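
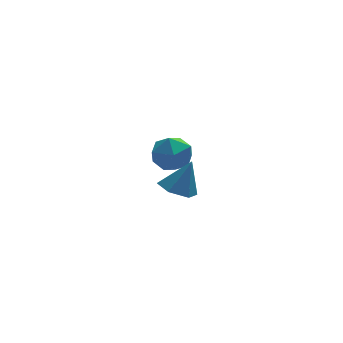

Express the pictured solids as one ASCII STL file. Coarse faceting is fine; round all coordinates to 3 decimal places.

solid 
facet normal -0.039 0.634 0.773
outer loop
vertex 2.608 4.3 0.761
vertex 3.05 3.414 1.51
vertex 3.832 4.178 0.923
endloop
endfacet
facet normal 0.077 0.984 0.162
outer loop
vertex 2.608 4.3 0.761
vertex 3.832 4.178 0.923
vertex 3.375 4.4 -0.209
endloop
endfacet
facet normal -0.465 0.840 -0.281
outer loop
vertex 2.608 4.3 0.761
vertex 3.375 4.4 -0.209
vertex 2.31 3.773 -0.322
endloop
endfacet
facet normal -0.914 0.401 0.057
outer loop
vertex 2.608 4.3 0.761
vertex 2.31 3.773 -0.322
vertex 2.109 3.164 0.74
endloop
endfacet
facet normal -0.652 0.273 0.708
outer loop
vertex 2.608 4.3 0.761
vertex 2.109 3.164 0.74
vertex 3.05 3.414 1.51
endloop
endfacet
facet normal 0.675 0.727 -0.130
outer loop
vertex 3.375 4.4 -0.209
vertex 3.832 4.178 0.923
vertex 4.291 3.576 -0.06
endloop
endfacet
facet normal 0.488 0.160 0.858
outer loop
vertex 3.832 4.178 0.923
vertex 3.05 3.414 1.51
vertex 4.09 2.967 1.002
endloop
endfacet
facet normal -0.504 -0.424 0.753
outer loop
vertex 3.05 3.414 1.51
vertex 2.109 3.164 0.74
vertex 3.025 2.34 0.889
endloop
endfacet
facet normal -0.929 -0.217 -0.300
outer loop
vertex 2.109 3.164 0.74
vertex 2.31 3.773 -0.322
vertex 2.568 2.562 -0.243
endloop
endfacet
facet normal -0.201 0.494 -0.846
outer loop
vertex 2.31 3.773 -0.322
vertex 3.375 4.4 -0.209
vertex 3.35 3.326 -0.83
endloop
endfacet
facet normal 0.914 -0.401 -0.057
outer loop
vertex 3.792 2.44 -0.081
vertex 4.291 3.576 -0.06
vertex 4.09 2.967 1.002
endloop
endfacet
facet normal 0.465 -0.840 0.281
outer loop
vertex 3.792 2.44 -0.081
vertex 4.09 2.967 1.002
vertex 3.025 2.34 0.889
endloop
endfacet
facet normal -0.077 -0.984 -0.162
outer loop
vertex 3.792 2.44 -0.081
vertex 3.025 2.34 0.889
vertex 2.568 2.562 -0.243
endloop
endfacet
facet normal 0.039 -0.634 -0.773
outer loop
vertex 3.792 2.44 -0.081
vertex 2.568 2.562 -0.243
vertex 3.35 3.326 -0.83
endloop
endfacet
facet normal 0.652 -0.273 -0.708
outer loop
vertex 3.792 2.44 -0.081
vertex 3.35 3.326 -0.83
vertex 4.291 3.576 -0.06
endloop
endfacet
facet normal 0.929 0.217 0.300
outer loop
vertex 4.09 2.967 1.002
vertex 4.291 3.576 -0.06
vertex 3.832 4.178 0.923
endloop
endfacet
facet normal 0.201 -0.494 0.846
outer loop
vertex 3.025 2.34 0.889
vertex 4.09 2.967 1.002
vertex 3.05 3.414 1.51
endloop
endfacet
facet normal -0.675 -0.727 0.130
outer loop
vertex 2.568 2.562 -0.243
vertex 3.025 2.34 0.889
vertex 2.109 3.164 0.74
endloop
endfacet
facet normal -0.488 -0.160 -0.858
outer loop
vertex 3.35 3.326 -0.83
vertex 2.568 2.562 -0.243
vertex 2.31 3.773 -0.322
endloop
endfacet
facet normal 0.504 0.424 -0.753
outer loop
vertex 4.291 3.576 -0.06
vertex 3.35 3.326 -0.83
vertex 3.375 4.4 -0.209
endloop
endfacet
facet normal -0.420 -0.103 -0.902
outer loop
vertex 2.734 -2.997 1.53
vertex 1.826 -2.754 1.925
vertex 2.435 -2.022 1.558
endloop
endfacet
facet normal 0.956 0.293 0.004
outer loop
vertex 2.734 -2.997 1.53
vertex 2.435 -2.022 1.558
vertex 2.594 -2.566 3.575
endloop
endfacet
facet normal -0.421 -0.102 -0.902
outer loop
vertex 2.435 -2.022 1.558
vertex 1.826 -2.754 1.925
vertex 1.527 -1.779 1.954
endloop
endfacet
facet normal 0.340 0.914 0.220
outer loop
vertex 2.435 -2.022 1.558
vertex 1.527 -1.779 1.954
vertex 2.594 -2.566 3.575
endloop
endfacet
facet normal -0.420 -0.102 -0.902
outer loop
vertex 1.527 -1.779 1.954
vertex 1.826 -2.754 1.925
vertex 0.918 -2.51 2.32
endloop
endfacet
facet normal -0.433 0.665 0.608
outer loop
vertex 1.527 -1.779 1.954
vertex 0.918 -2.51 2.32
vertex 2.594 -2.566 3.575
endloop
endfacet
facet normal -0.420 -0.101 -0.902
outer loop
vertex 0.918 -2.51 2.32
vertex 1.826 -2.754 1.925
vertex 1.216 -3.485 2.291
endloop
endfacet
facet normal -0.591 -0.204 0.780
outer loop
vertex 0.918 -2.51 2.32
vertex 1.216 -3.485 2.291
vertex 2.594 -2.566 3.575
endloop
endfacet
facet normal -0.419 -0.102 -0.902
outer loop
vertex 1.216 -3.485 2.291
vertex 1.826 -2.754 1.925
vertex 2.125 -3.728 1.896
endloop
endfacet
facet normal 0.025 -0.825 0.564
outer loop
vertex 1.216 -3.485 2.291
vertex 2.125 -3.728 1.896
vertex 2.594 -2.566 3.575
endloop
endfacet
facet normal -0.420 -0.102 -0.902
outer loop
vertex 2.125 -3.728 1.896
vertex 1.826 -2.754 1.925
vertex 2.734 -2.997 1.53
endloop
endfacet
facet normal 0.798 -0.577 0.176
outer loop
vertex 2.125 -3.728 1.896
vertex 2.734 -2.997 1.53
vertex 2.594 -2.566 3.575
endloop
endfacet

endsolid


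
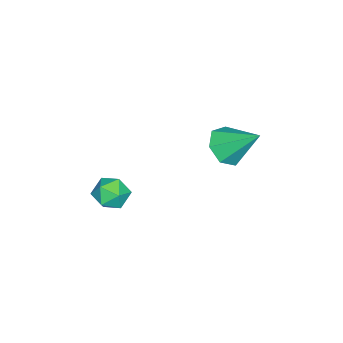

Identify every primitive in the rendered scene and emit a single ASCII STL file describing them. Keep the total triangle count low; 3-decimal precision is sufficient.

solid 
facet normal -0.074 -0.744 -0.664
outer loop
vertex 2.682 0.788 2.665
vertex 2.287 0.294 3.262
vertex 1.929 0.841 2.689
endloop
endfacet
facet normal 0.052 0.914 -0.402
outer loop
vertex 2.682 0.788 2.665
vertex 1.929 0.841 2.689
vertex 2.413 1.566 4.398
endloop
endfacet
facet normal -0.073 -0.744 -0.664
outer loop
vertex 1.929 0.841 2.689
vertex 2.287 0.294 3.262
vertex 1.446 0.482 3.144
endloop
endfacet
facet normal -0.665 0.737 -0.124
outer loop
vertex 1.929 0.841 2.689
vertex 1.446 0.482 3.144
vertex 2.413 1.566 4.398
endloop
endfacet
facet normal -0.073 -0.744 -0.664
outer loop
vertex 1.446 0.482 3.144
vertex 2.287 0.294 3.262
vertex 1.596 -0.019 3.689
endloop
endfacet
facet normal -0.858 0.238 0.455
outer loop
vertex 1.446 0.482 3.144
vertex 1.596 -0.019 3.689
vertex 2.413 1.566 4.398
endloop
endfacet
facet normal -0.073 -0.744 -0.664
outer loop
vertex 1.596 -0.019 3.689
vertex 2.287 0.294 3.262
vertex 2.267 -0.284 3.912
endloop
endfacet
facet normal -0.381 -0.207 0.901
outer loop
vertex 1.596 -0.019 3.689
vertex 2.267 -0.284 3.912
vertex 2.413 1.566 4.398
endloop
endfacet
facet normal -0.073 -0.744 -0.664
outer loop
vertex 2.267 -0.284 3.912
vertex 2.287 0.294 3.262
vertex 2.953 -0.114 3.646
endloop
endfacet
facet normal 0.405 -0.262 0.876
outer loop
vertex 2.267 -0.284 3.912
vertex 2.953 -0.114 3.646
vertex 2.413 1.566 4.398
endloop
endfacet
facet normal -0.073 -0.744 -0.664
outer loop
vertex 2.953 -0.114 3.646
vertex 2.287 0.294 3.262
vertex 3.137 0.363 3.091
endloop
endfacet
facet normal 0.910 0.114 0.399
outer loop
vertex 2.953 -0.114 3.646
vertex 3.137 0.363 3.091
vertex 2.413 1.566 4.398
endloop
endfacet
facet normal -0.073 -0.744 -0.664
outer loop
vertex 3.137 0.363 3.091
vertex 2.287 0.294 3.262
vertex 2.682 0.788 2.665
endloop
endfacet
facet normal 0.753 0.636 -0.169
outer loop
vertex 3.137 0.363 3.091
vertex 2.682 0.788 2.665
vertex 2.413 1.566 4.398
endloop
endfacet
facet normal -0.716 0.541 0.441
outer loop
vertex 3.114 -3.035 0.131
vertex 2.646 -3.669 0.148
vertex 3.13 -3.521 0.752
endloop
endfacet
facet normal -0.069 0.785 0.616
outer loop
vertex 3.114 -3.035 0.131
vertex 3.13 -3.521 0.752
vertex 3.803 -3.232 0.459
endloop
endfacet
facet normal 0.269 0.963 0.013
outer loop
vertex 3.114 -3.035 0.131
vertex 3.803 -3.232 0.459
vertex 3.734 -3.202 -0.326
endloop
endfacet
facet normal -0.170 0.829 -0.533
outer loop
vertex 3.114 -3.035 0.131
vertex 3.734 -3.202 -0.326
vertex 3.019 -3.472 -0.518
endloop
endfacet
facet normal -0.779 0.567 -0.268
outer loop
vertex 3.114 -3.035 0.131
vertex 3.019 -3.472 -0.518
vertex 2.646 -3.669 0.148
endloop
endfacet
facet normal 0.294 0.251 0.922
outer loop
vertex 3.803 -3.232 0.459
vertex 3.13 -3.521 0.752
vertex 3.761 -3.988 0.678
endloop
endfacet
facet normal -0.754 -0.145 0.640
outer loop
vertex 3.13 -3.521 0.752
vertex 2.646 -3.669 0.148
vertex 3.046 -4.258 0.486
endloop
endfacet
facet normal -0.855 -0.100 -0.509
outer loop
vertex 2.646 -3.669 0.148
vertex 3.019 -3.472 -0.518
vertex 2.977 -4.228 -0.299
endloop
endfacet
facet normal 0.130 0.324 -0.937
outer loop
vertex 3.019 -3.472 -0.518
vertex 3.734 -3.202 -0.326
vertex 3.65 -3.939 -0.592
endloop
endfacet
facet normal 0.840 0.540 -0.053
outer loop
vertex 3.734 -3.202 -0.326
vertex 3.803 -3.232 0.459
vertex 4.134 -3.791 0.012
endloop
endfacet
facet normal 0.170 -0.829 0.533
outer loop
vertex 3.666 -4.425 0.029
vertex 3.761 -3.988 0.678
vertex 3.046 -4.258 0.486
endloop
endfacet
facet normal -0.269 -0.963 -0.013
outer loop
vertex 3.666 -4.425 0.029
vertex 3.046 -4.258 0.486
vertex 2.977 -4.228 -0.299
endloop
endfacet
facet normal 0.069 -0.785 -0.616
outer loop
vertex 3.666 -4.425 0.029
vertex 2.977 -4.228 -0.299
vertex 3.65 -3.939 -0.592
endloop
endfacet
facet normal 0.716 -0.541 -0.441
outer loop
vertex 3.666 -4.425 0.029
vertex 3.65 -3.939 -0.592
vertex 4.134 -3.791 0.012
endloop
endfacet
facet normal 0.779 -0.567 0.268
outer loop
vertex 3.666 -4.425 0.029
vertex 4.134 -3.791 0.012
vertex 3.761 -3.988 0.678
endloop
endfacet
facet normal -0.130 -0.324 0.937
outer loop
vertex 3.046 -4.258 0.486
vertex 3.761 -3.988 0.678
vertex 3.13 -3.521 0.752
endloop
endfacet
facet normal -0.840 -0.540 0.053
outer loop
vertex 2.977 -4.228 -0.299
vertex 3.046 -4.258 0.486
vertex 2.646 -3.669 0.148
endloop
endfacet
facet normal -0.294 -0.251 -0.922
outer loop
vertex 3.65 -3.939 -0.592
vertex 2.977 -4.228 -0.299
vertex 3.019 -3.472 -0.518
endloop
endfacet
facet normal 0.754 0.145 -0.640
outer loop
vertex 4.134 -3.791 0.012
vertex 3.65 -3.939 -0.592
vertex 3.734 -3.202 -0.326
endloop
endfacet
facet normal 0.855 0.100 0.509
outer loop
vertex 3.761 -3.988 0.678
vertex 4.134 -3.791 0.012
vertex 3.803 -3.232 0.459
endloop
endfacet

endsolid


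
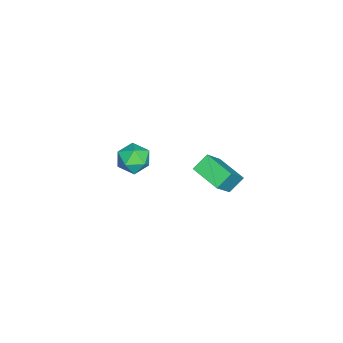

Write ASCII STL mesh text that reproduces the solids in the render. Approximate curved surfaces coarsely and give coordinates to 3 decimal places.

solid 
facet normal -0.621 0.192 -0.760
outer loop
vertex 0.933 3.722 2.278
vertex 1.8 5.091 1.916
vertex 1.559 3.153 1.623
endloop
endfacet
facet normal -0.522 -0.825 0.218
outer loop
vertex 2.8 2.769 3.144
vertex 0.933 3.722 2.278
vertex 1.559 3.153 1.623
endloop
endfacet
facet normal -0.621 0.192 -0.760
outer loop
vertex 1.559 3.153 1.623
vertex 1.8 5.091 1.916
vertex 2.426 4.522 1.261
endloop
endfacet
facet normal 0.585 -0.532 -0.612
outer loop
vertex 2.426 4.522 1.261
vertex 2.8 2.769 3.144
vertex 1.559 3.153 1.623
endloop
endfacet
facet normal -0.585 0.532 0.612
outer loop
vertex 0.933 3.722 2.278
vertex 3.041 4.707 3.437
vertex 1.8 5.091 1.916
endloop
endfacet
facet normal -0.522 -0.825 0.218
outer loop
vertex 2.174 3.338 3.799
vertex 0.933 3.722 2.278
vertex 2.8 2.769 3.144
endloop
endfacet
facet normal -0.585 0.532 0.612
outer loop
vertex 2.174 3.338 3.799
vertex 3.041 4.707 3.437
vertex 0.933 3.722 2.278
endloop
endfacet
facet normal 0.522 0.825 -0.218
outer loop
vertex 1.8 5.091 1.916
vertex 3.041 4.707 3.437
vertex 2.426 4.522 1.261
endloop
endfacet
facet normal 0.585 -0.532 -0.612
outer loop
vertex 3.667 4.138 2.782
vertex 2.8 2.769 3.144
vertex 2.426 4.522 1.261
endloop
endfacet
facet normal 0.522 0.825 -0.218
outer loop
vertex 2.426 4.522 1.261
vertex 3.041 4.707 3.437
vertex 3.667 4.138 2.782
endloop
endfacet
facet normal 0.621 -0.192 0.760
outer loop
vertex 3.667 4.138 2.782
vertex 2.174 3.338 3.799
vertex 2.8 2.769 3.144
endloop
endfacet
facet normal 0.621 -0.192 0.760
outer loop
vertex 3.041 4.707 3.437
vertex 2.174 3.338 3.799
vertex 3.667 4.138 2.782
endloop
endfacet
facet normal -0.628 0.761 -0.161
outer loop
vertex -3.925 -1.094 -4.284
vertex -4.731 -1.709 -4.046
vertex -4.257 -1.16 -3.299
endloop
endfacet
facet normal 0.005 0.998 0.069
outer loop
vertex -3.925 -1.094 -4.284
vertex -4.257 -1.16 -3.299
vertex -3.236 -1.151 -3.505
endloop
endfacet
facet normal 0.504 0.771 -0.389
outer loop
vertex -3.925 -1.094 -4.284
vertex -3.236 -1.151 -3.505
vertex -3.08 -1.694 -4.379
endloop
endfacet
facet normal 0.179 0.395 -0.901
outer loop
vertex -3.925 -1.094 -4.284
vertex -3.08 -1.694 -4.379
vertex -4.003 -2.039 -4.714
endloop
endfacet
facet normal -0.521 0.389 -0.760
outer loop
vertex -3.925 -1.094 -4.284
vertex -4.003 -2.039 -4.714
vertex -4.731 -1.709 -4.046
endloop
endfacet
facet normal 0.136 0.698 0.703
outer loop
vertex -3.236 -1.151 -3.505
vertex -4.257 -1.16 -3.299
vertex -3.617 -1.801 -2.786
endloop
endfacet
facet normal -0.889 0.315 0.332
outer loop
vertex -4.257 -1.16 -3.299
vertex -4.731 -1.709 -4.046
vertex -4.54 -2.146 -3.121
endloop
endfacet
facet normal -0.715 -0.286 -0.638
outer loop
vertex -4.731 -1.709 -4.046
vertex -4.003 -2.039 -4.714
vertex -4.384 -2.689 -3.995
endloop
endfacet
facet normal 0.417 -0.276 -0.866
outer loop
vertex -4.003 -2.039 -4.714
vertex -3.08 -1.694 -4.379
vertex -3.363 -2.68 -4.201
endloop
endfacet
facet normal 0.943 0.332 -0.038
outer loop
vertex -3.08 -1.694 -4.379
vertex -3.236 -1.151 -3.505
vertex -2.889 -2.131 -3.454
endloop
endfacet
facet normal -0.179 -0.395 0.901
outer loop
vertex -3.695 -2.746 -3.216
vertex -3.617 -1.801 -2.786
vertex -4.54 -2.146 -3.121
endloop
endfacet
facet normal -0.504 -0.771 0.389
outer loop
vertex -3.695 -2.746 -3.216
vertex -4.54 -2.146 -3.121
vertex -4.384 -2.689 -3.995
endloop
endfacet
facet normal -0.005 -0.998 -0.069
outer loop
vertex -3.695 -2.746 -3.216
vertex -4.384 -2.689 -3.995
vertex -3.363 -2.68 -4.201
endloop
endfacet
facet normal 0.628 -0.761 0.161
outer loop
vertex -3.695 -2.746 -3.216
vertex -3.363 -2.68 -4.201
vertex -2.889 -2.131 -3.454
endloop
endfacet
facet normal 0.521 -0.389 0.760
outer loop
vertex -3.695 -2.746 -3.216
vertex -2.889 -2.131 -3.454
vertex -3.617 -1.801 -2.786
endloop
endfacet
facet normal -0.417 0.276 0.866
outer loop
vertex -4.54 -2.146 -3.121
vertex -3.617 -1.801 -2.786
vertex -4.257 -1.16 -3.299
endloop
endfacet
facet normal -0.943 -0.332 0.038
outer loop
vertex -4.384 -2.689 -3.995
vertex -4.54 -2.146 -3.121
vertex -4.731 -1.709 -4.046
endloop
endfacet
facet normal -0.136 -0.698 -0.703
outer loop
vertex -3.363 -2.68 -4.201
vertex -4.384 -2.689 -3.995
vertex -4.003 -2.039 -4.714
endloop
endfacet
facet normal 0.889 -0.315 -0.332
outer loop
vertex -2.889 -2.131 -3.454
vertex -3.363 -2.68 -4.201
vertex -3.08 -1.694 -4.379
endloop
endfacet
facet normal 0.715 0.286 0.638
outer loop
vertex -3.617 -1.801 -2.786
vertex -2.889 -2.131 -3.454
vertex -3.236 -1.151 -3.505
endloop
endfacet

endsolid


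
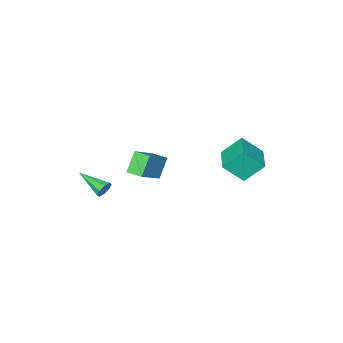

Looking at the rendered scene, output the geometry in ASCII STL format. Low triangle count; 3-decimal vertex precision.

solid 
facet normal -0.624 -0.780 -0.032
outer loop
vertex -2.56 2.521 1.064
vertex -3.427 3.259 -0.032
vertex -1.692 1.872 -0.059
endloop
endfacet
facet normal 0.548 -0.467 0.694
outer loop
vertex -0.693 3.121 -0.008
vertex -2.56 2.521 1.064
vertex -1.692 1.872 -0.059
endloop
endfacet
facet normal -0.624 -0.780 -0.032
outer loop
vertex -1.692 1.872 -0.059
vertex -3.427 3.259 -0.032
vertex -2.559 2.611 -1.155
endloop
endfacet
facet normal 0.556 -0.415 -0.720
outer loop
vertex -2.559 2.611 -1.155
vertex -0.693 3.121 -0.008
vertex -1.692 1.872 -0.059
endloop
endfacet
facet normal -0.556 0.415 0.720
outer loop
vertex -2.56 2.521 1.064
vertex -2.428 4.508 0.019
vertex -3.427 3.259 -0.032
endloop
endfacet
facet normal 0.548 -0.467 0.693
outer loop
vertex -1.561 3.769 1.115
vertex -2.56 2.521 1.064
vertex -0.693 3.121 -0.008
endloop
endfacet
facet normal -0.556 0.416 0.720
outer loop
vertex -1.561 3.769 1.115
vertex -2.428 4.508 0.019
vertex -2.56 2.521 1.064
endloop
endfacet
facet normal -0.549 0.467 -0.693
outer loop
vertex -3.427 3.259 -0.032
vertex -2.428 4.508 0.019
vertex -2.559 2.611 -1.155
endloop
endfacet
facet normal 0.556 -0.416 -0.720
outer loop
vertex -1.56 3.859 -1.104
vertex -0.693 3.121 -0.008
vertex -2.559 2.611 -1.155
endloop
endfacet
facet normal -0.548 0.467 -0.694
outer loop
vertex -2.559 2.611 -1.155
vertex -2.428 4.508 0.019
vertex -1.56 3.859 -1.104
endloop
endfacet
facet normal 0.624 0.781 0.032
outer loop
vertex -1.56 3.859 -1.104
vertex -1.561 3.769 1.115
vertex -0.693 3.121 -0.008
endloop
endfacet
facet normal 0.625 0.780 0.032
outer loop
vertex -2.428 4.508 0.019
vertex -1.561 3.769 1.115
vertex -1.56 3.859 -1.104
endloop
endfacet
facet normal -0.572 -0.208 0.793
outer loop
vertex 1.61 -1.268 -0.202
vertex 1.319 -0.375 -0.178
vertex -0.0 -1.757 -1.492
endloop
endfacet
facet normal 0.310 -0.950 -0.026
outer loop
vertex 0.801 -1.465 -2.602
vertex 1.61 -1.268 -0.202
vertex -0.0 -1.757 -1.492
endloop
endfacet
facet normal -0.572 -0.208 0.793
outer loop
vertex -0.0 -1.757 -1.492
vertex 1.319 -0.375 -0.178
vertex -0.291 -0.863 -1.467
endloop
endfacet
facet normal -0.759 -0.230 -0.609
outer loop
vertex -0.291 -0.863 -1.467
vertex 0.801 -1.465 -2.602
vertex -0.0 -1.757 -1.492
endloop
endfacet
facet normal 0.759 0.231 0.609
outer loop
vertex 1.61 -1.268 -0.202
vertex 2.12 -0.083 -1.288
vertex 1.319 -0.375 -0.178
endloop
endfacet
facet normal 0.309 -0.951 -0.026
outer loop
vertex 2.411 -0.977 -1.313
vertex 1.61 -1.268 -0.202
vertex 0.801 -1.465 -2.602
endloop
endfacet
facet normal 0.760 0.230 0.608
outer loop
vertex 2.411 -0.977 -1.313
vertex 2.12 -0.083 -1.288
vertex 1.61 -1.268 -0.202
endloop
endfacet
facet normal -0.309 0.951 0.027
outer loop
vertex 1.319 -0.375 -0.178
vertex 2.12 -0.083 -1.288
vertex -0.291 -0.863 -1.467
endloop
endfacet
facet normal -0.759 -0.231 -0.608
outer loop
vertex 0.51 -0.572 -2.578
vertex 0.801 -1.465 -2.602
vertex -0.291 -0.863 -1.467
endloop
endfacet
facet normal -0.309 0.951 0.026
outer loop
vertex -0.291 -0.863 -1.467
vertex 2.12 -0.083 -1.288
vertex 0.51 -0.572 -2.578
endloop
endfacet
facet normal 0.572 0.208 -0.793
outer loop
vertex 0.51 -0.572 -2.578
vertex 2.411 -0.977 -1.313
vertex 0.801 -1.465 -2.602
endloop
endfacet
facet normal 0.572 0.208 -0.793
outer loop
vertex 2.12 -0.083 -1.288
vertex 2.411 -0.977 -1.313
vertex 0.51 -0.572 -2.578
endloop
endfacet
facet normal -0.196 0.936 -0.291
outer loop
vertex 2.901 -2.767 -4.232
vertex 2.608 -2.679 -3.751
vertex 3.152 -2.614 -3.909
endloop
endfacet
facet normal 0.818 -0.277 -0.504
outer loop
vertex 2.901 -2.767 -4.232
vertex 3.152 -2.614 -3.909
vertex 2.972 -4.421 -3.209
endloop
endfacet
facet normal -0.196 0.937 -0.289
outer loop
vertex 3.152 -2.614 -3.909
vertex 2.608 -2.679 -3.751
vertex 3.084 -2.5 -3.493
endloop
endfacet
facet normal 0.985 -0.032 0.170
outer loop
vertex 3.152 -2.614 -3.909
vertex 3.084 -2.5 -3.493
vertex 2.972 -4.421 -3.209
endloop
endfacet
facet normal -0.194 0.937 -0.291
outer loop
vertex 3.084 -2.5 -3.493
vertex 2.608 -2.679 -3.751
vertex 2.737 -2.49 -3.229
endloop
endfacet
facet normal 0.605 0.082 0.792
outer loop
vertex 3.084 -2.5 -3.493
vertex 2.737 -2.49 -3.229
vertex 2.972 -4.421 -3.209
endloop
endfacet
facet normal -0.196 0.937 -0.291
outer loop
vertex 2.737 -2.49 -3.229
vertex 2.608 -2.679 -3.751
vertex 2.315 -2.591 -3.27
endloop
endfacet
facet normal -0.096 -0.001 0.995
outer loop
vertex 2.737 -2.49 -3.229
vertex 2.315 -2.591 -3.27
vertex 2.972 -4.421 -3.209
endloop
endfacet
facet normal -0.197 0.936 -0.291
outer loop
vertex 2.315 -2.591 -3.27
vertex 2.608 -2.679 -3.751
vertex 2.064 -2.744 -3.592
endloop
endfacet
facet normal -0.710 -0.233 0.664
outer loop
vertex 2.315 -2.591 -3.27
vertex 2.064 -2.744 -3.592
vertex 2.972 -4.421 -3.209
endloop
endfacet
facet normal -0.197 0.936 -0.291
outer loop
vertex 2.064 -2.744 -3.592
vertex 2.608 -2.679 -3.751
vertex 2.132 -2.859 -4.008
endloop
endfacet
facet normal -0.878 -0.478 -0.011
outer loop
vertex 2.064 -2.744 -3.592
vertex 2.132 -2.859 -4.008
vertex 2.972 -4.421 -3.209
endloop
endfacet
facet normal -0.198 0.936 -0.290
outer loop
vertex 2.132 -2.859 -4.008
vertex 2.608 -2.679 -3.751
vertex 2.478 -2.868 -4.273
endloop
endfacet
facet normal -0.500 -0.592 -0.632
outer loop
vertex 2.132 -2.859 -4.008
vertex 2.478 -2.868 -4.273
vertex 2.972 -4.421 -3.209
endloop
endfacet
facet normal -0.196 0.937 -0.290
outer loop
vertex 2.478 -2.868 -4.273
vertex 2.608 -2.679 -3.751
vertex 2.901 -2.767 -4.232
endloop
endfacet
facet normal 0.203 -0.509 -0.837
outer loop
vertex 2.478 -2.868 -4.273
vertex 2.901 -2.767 -4.232
vertex 2.972 -4.421 -3.209
endloop
endfacet

endsolid


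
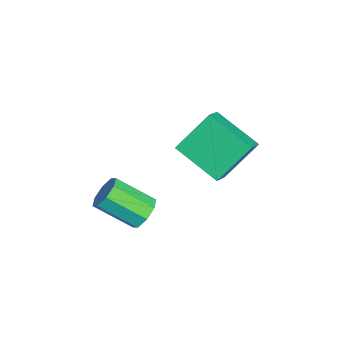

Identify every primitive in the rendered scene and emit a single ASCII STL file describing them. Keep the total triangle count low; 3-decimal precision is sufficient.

solid 
facet normal 0.194 0.805 -0.560
outer loop
vertex 1.912 -0.306 -1.45
vertex 1.622 0.097 -0.971
vertex 2.26 -0.139 -1.089
endloop
endfacet
facet normal 0.727 -0.501 -0.469
outer loop
vertex 1.912 -0.306 -1.45
vertex 2.26 -0.139 -1.089
vertex 1.588 -1.659 -0.509
endloop
endfacet
facet normal 0.728 -0.501 -0.468
outer loop
vertex 1.588 -1.659 -0.509
vertex 2.26 -0.139 -1.089
vertex 1.935 -1.492 -0.148
endloop
endfacet
facet normal -0.193 -0.807 0.559
outer loop
vertex 1.588 -1.659 -0.509
vertex 1.935 -1.492 -0.148
vertex 1.298 -1.257 -0.029
endloop
endfacet
facet normal 0.194 0.805 -0.561
outer loop
vertex 2.26 -0.139 -1.089
vertex 1.622 0.097 -0.971
vertex 2.234 0.167 -0.659
endloop
endfacet
facet normal 0.980 -0.130 0.152
outer loop
vertex 2.26 -0.139 -1.089
vertex 2.234 0.167 -0.659
vertex 1.935 -1.492 -0.148
endloop
endfacet
facet normal 0.980 -0.131 0.150
outer loop
vertex 1.935 -1.492 -0.148
vertex 2.234 0.167 -0.659
vertex 1.91 -1.187 0.282
endloop
endfacet
facet normal -0.193 -0.806 0.560
outer loop
vertex 1.935 -1.492 -0.148
vertex 1.91 -1.187 0.282
vertex 1.298 -1.257 -0.029
endloop
endfacet
facet normal 0.193 0.805 -0.560
outer loop
vertex 2.234 0.167 -0.659
vertex 1.622 0.097 -0.971
vertex 1.85 0.431 -0.412
endloop
endfacet
facet normal 0.658 0.317 0.683
outer loop
vertex 2.234 0.167 -0.659
vertex 1.85 0.431 -0.412
vertex 1.91 -1.187 0.282
endloop
endfacet
facet normal 0.658 0.317 0.683
outer loop
vertex 1.91 -1.187 0.282
vertex 1.85 0.431 -0.412
vertex 1.525 -0.922 0.53
endloop
endfacet
facet normal -0.193 -0.805 0.561
outer loop
vertex 1.91 -1.187 0.282
vertex 1.525 -0.922 0.53
vertex 1.298 -1.257 -0.029
endloop
endfacet
facet normal 0.191 0.806 -0.560
outer loop
vertex 1.85 0.431 -0.412
vertex 1.622 0.097 -0.971
vertex 1.332 0.499 -0.491
endloop
endfacet
facet normal -0.048 0.578 0.814
outer loop
vertex 1.85 0.431 -0.412
vertex 1.332 0.499 -0.491
vertex 1.525 -0.922 0.53
endloop
endfacet
facet normal -0.050 0.578 0.814
outer loop
vertex 1.525 -0.922 0.53
vertex 1.332 0.499 -0.491
vertex 1.008 -0.854 0.45
endloop
endfacet
facet normal -0.193 -0.805 0.561
outer loop
vertex 1.525 -0.922 0.53
vertex 1.008 -0.854 0.45
vertex 1.298 -1.257 -0.029
endloop
endfacet
facet normal 0.193 0.807 -0.559
outer loop
vertex 1.332 0.499 -0.491
vertex 1.622 0.097 -0.971
vertex 0.985 0.332 -0.852
endloop
endfacet
facet normal -0.728 0.500 0.469
outer loop
vertex 1.332 0.499 -0.491
vertex 0.985 0.332 -0.852
vertex 1.008 -0.854 0.45
endloop
endfacet
facet normal -0.727 0.501 0.469
outer loop
vertex 1.008 -0.854 0.45
vertex 0.985 0.332 -0.852
vertex 0.66 -1.021 0.089
endloop
endfacet
facet normal -0.194 -0.805 0.560
outer loop
vertex 1.008 -0.854 0.45
vertex 0.66 -1.021 0.089
vertex 1.298 -1.257 -0.029
endloop
endfacet
facet normal 0.193 0.806 -0.560
outer loop
vertex 0.985 0.332 -0.852
vertex 1.622 0.097 -0.971
vertex 1.01 0.027 -1.282
endloop
endfacet
facet normal -0.980 0.131 -0.150
outer loop
vertex 0.985 0.332 -0.852
vertex 1.01 0.027 -1.282
vertex 0.66 -1.021 0.089
endloop
endfacet
facet normal -0.980 0.129 -0.151
outer loop
vertex 0.66 -1.021 0.089
vertex 1.01 0.027 -1.282
vertex 0.686 -1.327 -0.341
endloop
endfacet
facet normal -0.194 -0.805 0.561
outer loop
vertex 0.66 -1.021 0.089
vertex 0.686 -1.327 -0.341
vertex 1.298 -1.257 -0.029
endloop
endfacet
facet normal 0.193 0.805 -0.561
outer loop
vertex 1.01 0.027 -1.282
vertex 1.622 0.097 -0.971
vertex 1.395 -0.238 -1.53
endloop
endfacet
facet normal -0.658 -0.317 -0.683
outer loop
vertex 1.01 0.027 -1.282
vertex 1.395 -0.238 -1.53
vertex 0.686 -1.327 -0.341
endloop
endfacet
facet normal -0.658 -0.318 -0.683
outer loop
vertex 0.686 -1.327 -0.341
vertex 1.395 -0.238 -1.53
vertex 1.07 -1.591 -0.588
endloop
endfacet
facet normal -0.193 -0.805 0.560
outer loop
vertex 0.686 -1.327 -0.341
vertex 1.07 -1.591 -0.588
vertex 1.298 -1.257 -0.029
endloop
endfacet
facet normal 0.193 0.805 -0.561
outer loop
vertex 1.395 -0.238 -1.53
vertex 1.622 0.097 -0.971
vertex 1.912 -0.306 -1.45
endloop
endfacet
facet normal 0.050 -0.579 -0.814
outer loop
vertex 1.395 -0.238 -1.53
vertex 1.912 -0.306 -1.45
vertex 1.07 -1.591 -0.588
endloop
endfacet
facet normal 0.048 -0.578 -0.815
outer loop
vertex 1.07 -1.591 -0.588
vertex 1.912 -0.306 -1.45
vertex 1.588 -1.659 -0.509
endloop
endfacet
facet normal -0.191 -0.806 0.560
outer loop
vertex 1.07 -1.591 -0.588
vertex 1.588 -1.659 -0.509
vertex 1.298 -1.257 -0.029
endloop
endfacet
facet normal -0.757 0.276 -0.593
outer loop
vertex -1.24 2.697 1.886
vertex -0.115 4.077 1.091
vertex -0.675 1.5 0.608
endloop
endfacet
facet normal -0.577 -0.708 0.408
outer loop
vertex 0.195 1.183 1.289
vertex -1.24 2.697 1.886
vertex -0.675 1.5 0.608
endloop
endfacet
facet normal -0.757 0.276 -0.592
outer loop
vertex -0.675 1.5 0.608
vertex -0.115 4.077 1.091
vertex 0.449 2.88 -0.188
endloop
endfacet
facet normal 0.307 -0.651 -0.695
outer loop
vertex 0.449 2.88 -0.188
vertex 0.195 1.183 1.289
vertex -0.675 1.5 0.608
endloop
endfacet
facet normal -0.307 0.650 0.695
outer loop
vertex -1.24 2.697 1.886
vertex 0.755 3.76 1.772
vertex -0.115 4.077 1.091
endloop
endfacet
facet normal -0.577 -0.708 0.408
outer loop
vertex -0.369 2.38 2.568
vertex -1.24 2.697 1.886
vertex 0.195 1.183 1.289
endloop
endfacet
facet normal -0.307 0.651 0.695
outer loop
vertex -0.369 2.38 2.568
vertex 0.755 3.76 1.772
vertex -1.24 2.697 1.886
endloop
endfacet
facet normal 0.577 0.708 -0.408
outer loop
vertex -0.115 4.077 1.091
vertex 0.755 3.76 1.772
vertex 0.449 2.88 -0.188
endloop
endfacet
facet normal 0.307 -0.651 -0.695
outer loop
vertex 1.32 2.563 0.494
vertex 0.195 1.183 1.289
vertex 0.449 2.88 -0.188
endloop
endfacet
facet normal 0.577 0.708 -0.408
outer loop
vertex 0.449 2.88 -0.188
vertex 0.755 3.76 1.772
vertex 1.32 2.563 0.494
endloop
endfacet
facet normal 0.757 -0.276 0.592
outer loop
vertex 1.32 2.563 0.494
vertex -0.369 2.38 2.568
vertex 0.195 1.183 1.289
endloop
endfacet
facet normal 0.757 -0.275 0.592
outer loop
vertex 0.755 3.76 1.772
vertex -0.369 2.38 2.568
vertex 1.32 2.563 0.494
endloop
endfacet

endsolid


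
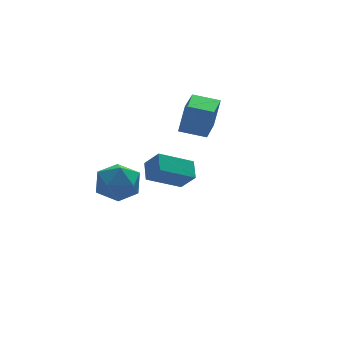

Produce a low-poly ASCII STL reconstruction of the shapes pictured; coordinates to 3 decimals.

solid 
facet normal -0.400 0.539 -0.741
outer loop
vertex -2.81 -1.043 1.853
vertex -1.179 -0.967 1.029
vertex -3.029 -1.909 1.341
endloop
endfacet
facet normal -0.891 -0.041 0.451
outer loop
vertex -2.581 -2.513 2.171
vertex -2.81 -1.043 1.853
vertex -3.029 -1.909 1.341
endloop
endfacet
facet normal -0.400 0.540 -0.741
outer loop
vertex -3.029 -1.909 1.341
vertex -1.179 -0.967 1.029
vertex -1.397 -1.833 0.516
endloop
endfacet
facet normal -0.212 -0.841 -0.497
outer loop
vertex -1.397 -1.833 0.516
vertex -2.581 -2.513 2.171
vertex -3.029 -1.909 1.341
endloop
endfacet
facet normal 0.212 0.841 0.498
outer loop
vertex -2.81 -1.043 1.853
vertex -0.731 -1.571 1.859
vertex -1.179 -0.967 1.029
endloop
endfacet
facet normal -0.892 -0.042 0.450
outer loop
vertex -2.363 -1.647 2.684
vertex -2.81 -1.043 1.853
vertex -2.581 -2.513 2.171
endloop
endfacet
facet normal 0.212 0.841 0.497
outer loop
vertex -2.363 -1.647 2.684
vertex -0.731 -1.571 1.859
vertex -2.81 -1.043 1.853
endloop
endfacet
facet normal 0.892 0.042 -0.451
outer loop
vertex -1.179 -0.967 1.029
vertex -0.731 -1.571 1.859
vertex -1.397 -1.833 0.516
endloop
endfacet
facet normal -0.212 -0.841 -0.497
outer loop
vertex -0.95 -2.437 1.347
vertex -2.581 -2.513 2.171
vertex -1.397 -1.833 0.516
endloop
endfacet
facet normal 0.892 0.041 -0.450
outer loop
vertex -1.397 -1.833 0.516
vertex -0.731 -1.571 1.859
vertex -0.95 -2.437 1.347
endloop
endfacet
facet normal 0.400 -0.540 0.741
outer loop
vertex -0.95 -2.437 1.347
vertex -2.363 -1.647 2.684
vertex -2.581 -2.513 2.171
endloop
endfacet
facet normal 0.400 -0.539 0.741
outer loop
vertex -0.731 -1.571 1.859
vertex -2.363 -1.647 2.684
vertex -0.95 -2.437 1.347
endloop
endfacet
facet normal -0.842 0.508 0.180
outer loop
vertex 0.64 3.493 2.606
vertex 1.526 4.999 2.502
vertex 0.331 3.563 0.966
endloop
endfacet
facet normal -0.507 -0.860 0.059
outer loop
vertex 1.494 2.861 0.718
vertex 0.64 3.493 2.606
vertex 0.331 3.563 0.966
endloop
endfacet
facet normal -0.842 0.509 0.180
outer loop
vertex 0.331 3.563 0.966
vertex 1.526 4.999 2.502
vertex 1.218 5.068 0.863
endloop
endfacet
facet normal -0.184 0.041 -0.982
outer loop
vertex 1.218 5.068 0.863
vertex 1.494 2.861 0.718
vertex 0.331 3.563 0.966
endloop
endfacet
facet normal 0.185 -0.041 0.982
outer loop
vertex 0.64 3.493 2.606
vertex 2.689 4.297 2.254
vertex 1.526 4.999 2.502
endloop
endfacet
facet normal -0.506 -0.860 0.059
outer loop
vertex 1.802 2.792 2.357
vertex 0.64 3.493 2.606
vertex 1.494 2.861 0.718
endloop
endfacet
facet normal 0.185 -0.042 0.982
outer loop
vertex 1.802 2.792 2.357
vertex 2.689 4.297 2.254
vertex 0.64 3.493 2.606
endloop
endfacet
facet normal 0.507 0.860 -0.059
outer loop
vertex 1.526 4.999 2.502
vertex 2.689 4.297 2.254
vertex 1.218 5.068 0.863
endloop
endfacet
facet normal -0.185 0.041 -0.982
outer loop
vertex 2.38 4.367 0.614
vertex 1.494 2.861 0.718
vertex 1.218 5.068 0.863
endloop
endfacet
facet normal 0.506 0.860 -0.059
outer loop
vertex 1.218 5.068 0.863
vertex 2.689 4.297 2.254
vertex 2.38 4.367 0.614
endloop
endfacet
facet normal 0.842 -0.508 -0.180
outer loop
vertex 2.38 4.367 0.614
vertex 1.802 2.792 2.357
vertex 1.494 2.861 0.718
endloop
endfacet
facet normal 0.842 -0.509 -0.180
outer loop
vertex 2.689 4.297 2.254
vertex 1.802 2.792 2.357
vertex 2.38 4.367 0.614
endloop
endfacet
facet normal -0.851 0.524 -0.023
outer loop
vertex -3.189 4.135 -1.91
vertex -3.81 3.118 -2.12
vertex -3.615 3.484 -0.984
endloop
endfacet
facet normal -0.375 0.831 0.411
outer loop
vertex -3.189 4.135 -1.91
vertex -3.615 3.484 -0.984
vertex -2.504 3.959 -0.929
endloop
endfacet
facet normal 0.210 0.977 0.029
outer loop
vertex -3.189 4.135 -1.91
vertex -2.504 3.959 -0.929
vertex -2.012 3.886 -2.032
endloop
endfacet
facet normal 0.094 0.761 -0.642
outer loop
vertex -3.189 4.135 -1.91
vertex -2.012 3.886 -2.032
vertex -2.819 3.366 -2.767
endloop
endfacet
facet normal -0.560 0.481 -0.674
outer loop
vertex -3.189 4.135 -1.91
vertex -2.819 3.366 -2.767
vertex -3.81 3.118 -2.12
endloop
endfacet
facet normal -0.197 0.356 0.913
outer loop
vertex -2.504 3.959 -0.929
vertex -3.615 3.484 -0.984
vertex -2.701 2.834 -0.533
endloop
endfacet
facet normal -0.967 -0.140 0.211
outer loop
vertex -3.615 3.484 -0.984
vertex -3.81 3.118 -2.12
vertex -3.508 2.314 -1.268
endloop
endfacet
facet normal -0.497 -0.209 -0.842
outer loop
vertex -3.81 3.118 -2.12
vertex -2.819 3.366 -2.767
vertex -3.016 2.241 -2.371
endloop
endfacet
facet normal 0.563 0.243 -0.790
outer loop
vertex -2.819 3.366 -2.767
vertex -2.012 3.886 -2.032
vertex -1.905 2.716 -2.316
endloop
endfacet
facet normal 0.749 0.594 0.295
outer loop
vertex -2.012 3.886 -2.032
vertex -2.504 3.959 -0.929
vertex -1.71 3.082 -1.18
endloop
endfacet
facet normal -0.094 -0.761 0.642
outer loop
vertex -2.331 2.065 -1.39
vertex -2.701 2.834 -0.533
vertex -3.508 2.314 -1.268
endloop
endfacet
facet normal -0.210 -0.977 -0.029
outer loop
vertex -2.331 2.065 -1.39
vertex -3.508 2.314 -1.268
vertex -3.016 2.241 -2.371
endloop
endfacet
facet normal 0.375 -0.831 -0.411
outer loop
vertex -2.331 2.065 -1.39
vertex -3.016 2.241 -2.371
vertex -1.905 2.716 -2.316
endloop
endfacet
facet normal 0.851 -0.524 0.023
outer loop
vertex -2.331 2.065 -1.39
vertex -1.905 2.716 -2.316
vertex -1.71 3.082 -1.18
endloop
endfacet
facet normal 0.560 -0.481 0.674
outer loop
vertex -2.331 2.065 -1.39
vertex -1.71 3.082 -1.18
vertex -2.701 2.834 -0.533
endloop
endfacet
facet normal -0.563 -0.243 0.790
outer loop
vertex -3.508 2.314 -1.268
vertex -2.701 2.834 -0.533
vertex -3.615 3.484 -0.984
endloop
endfacet
facet normal -0.749 -0.594 -0.295
outer loop
vertex -3.016 2.241 -2.371
vertex -3.508 2.314 -1.268
vertex -3.81 3.118 -2.12
endloop
endfacet
facet normal 0.197 -0.356 -0.913
outer loop
vertex -1.905 2.716 -2.316
vertex -3.016 2.241 -2.371
vertex -2.819 3.366 -2.767
endloop
endfacet
facet normal 0.967 0.140 -0.211
outer loop
vertex -1.71 3.082 -1.18
vertex -1.905 2.716 -2.316
vertex -2.012 3.886 -2.032
endloop
endfacet
facet normal 0.497 0.209 0.842
outer loop
vertex -2.701 2.834 -0.533
vertex -1.71 3.082 -1.18
vertex -2.504 3.959 -0.929
endloop
endfacet

endsolid


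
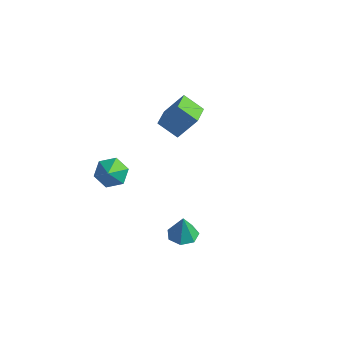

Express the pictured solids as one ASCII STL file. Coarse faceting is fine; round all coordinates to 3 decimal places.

solid 
facet normal -0.358 0.633 -0.686
outer loop
vertex -2.995 -1.641 -0.322
vertex -3.785 -1.621 0.108
vertex -3.142 -1.028 0.32
endloop
endfacet
facet normal 0.970 -0.021 0.242
outer loop
vertex -2.995 -1.641 -0.322
vertex -3.142 -1.028 0.32
vertex -3.335 -2.419 0.972
endloop
endfacet
facet normal -0.357 0.633 -0.687
outer loop
vertex -3.142 -1.028 0.32
vertex -3.785 -1.621 0.108
vertex -3.933 -1.008 0.75
endloop
endfacet
facet normal 0.458 0.324 0.828
outer loop
vertex -3.142 -1.028 0.32
vertex -3.933 -1.008 0.75
vertex -3.335 -2.419 0.972
endloop
endfacet
facet normal -0.357 0.633 -0.687
outer loop
vertex -3.933 -1.008 0.75
vertex -3.785 -1.621 0.108
vertex -4.576 -1.601 0.537
endloop
endfacet
facet normal -0.324 0.012 0.946
outer loop
vertex -3.933 -1.008 0.75
vertex -4.576 -1.601 0.537
vertex -3.335 -2.419 0.972
endloop
endfacet
facet normal -0.357 0.633 -0.687
outer loop
vertex -4.576 -1.601 0.537
vertex -3.785 -1.621 0.108
vertex -4.428 -2.214 -0.105
endloop
endfacet
facet normal -0.594 -0.646 0.480
outer loop
vertex -4.576 -1.601 0.537
vertex -4.428 -2.214 -0.105
vertex -3.335 -2.419 0.972
endloop
endfacet
facet normal -0.357 0.634 -0.686
outer loop
vertex -4.428 -2.214 -0.105
vertex -3.785 -1.621 0.108
vertex -3.638 -2.234 -0.535
endloop
endfacet
facet normal -0.082 -0.991 -0.105
outer loop
vertex -4.428 -2.214 -0.105
vertex -3.638 -2.234 -0.535
vertex -3.335 -2.419 0.972
endloop
endfacet
facet normal -0.357 0.634 -0.686
outer loop
vertex -3.638 -2.234 -0.535
vertex -3.785 -1.621 0.108
vertex -2.995 -1.641 -0.322
endloop
endfacet
facet normal 0.700 -0.678 -0.224
outer loop
vertex -3.638 -2.234 -0.535
vertex -2.995 -1.641 -0.322
vertex -3.335 -2.419 0.972
endloop
endfacet
facet normal -0.025 0.021 -0.999
outer loop
vertex 2.752 -3.085 0.561
vertex 2.164 -3.597 0.565
vertex 2.131 -2.818 0.582
endloop
endfacet
facet normal 0.361 0.803 0.474
outer loop
vertex 2.752 -3.085 0.561
vertex 2.131 -2.818 0.582
vertex 2.196 -3.623 1.895
endloop
endfacet
facet normal -0.024 0.021 -0.999
outer loop
vertex 2.131 -2.818 0.582
vertex 2.164 -3.597 0.565
vertex 1.534 -3.137 0.59
endloop
endfacet
facet normal -0.405 0.770 0.492
outer loop
vertex 2.131 -2.818 0.582
vertex 1.534 -3.137 0.59
vertex 2.196 -3.623 1.895
endloop
endfacet
facet normal -0.024 0.021 -0.999
outer loop
vertex 1.534 -3.137 0.59
vertex 2.164 -3.597 0.565
vertex 1.412 -3.803 0.579
endloop
endfacet
facet normal -0.858 0.149 0.491
outer loop
vertex 1.534 -3.137 0.59
vertex 1.412 -3.803 0.579
vertex 2.196 -3.623 1.895
endloop
endfacet
facet normal -0.024 0.020 -1.000
outer loop
vertex 1.412 -3.803 0.579
vertex 2.164 -3.597 0.565
vertex 1.856 -4.313 0.558
endloop
endfacet
facet normal -0.656 -0.590 0.471
outer loop
vertex 1.412 -3.803 0.579
vertex 1.856 -4.313 0.558
vertex 2.196 -3.623 1.895
endloop
endfacet
facet normal -0.023 0.020 -1.000
outer loop
vertex 1.856 -4.313 0.558
vertex 2.164 -3.597 0.565
vertex 2.532 -4.284 0.543
endloop
endfacet
facet normal 0.048 -0.893 0.448
outer loop
vertex 1.856 -4.313 0.558
vertex 2.532 -4.284 0.543
vertex 2.196 -3.623 1.895
endloop
endfacet
facet normal -0.024 0.019 -1.000
outer loop
vertex 2.532 -4.284 0.543
vertex 2.164 -3.597 0.565
vertex 2.931 -3.737 0.544
endloop
endfacet
facet normal 0.725 -0.530 0.439
outer loop
vertex 2.532 -4.284 0.543
vertex 2.931 -3.737 0.544
vertex 2.196 -3.623 1.895
endloop
endfacet
facet normal -0.024 0.020 -1.000
outer loop
vertex 2.931 -3.737 0.544
vertex 2.164 -3.597 0.565
vertex 2.752 -3.085 0.561
endloop
endfacet
facet normal 0.864 0.225 0.451
outer loop
vertex 2.931 -3.737 0.544
vertex 2.752 -3.085 0.561
vertex 2.196 -3.623 1.895
endloop
endfacet
facet normal -0.461 -0.396 -0.794
outer loop
vertex -3.473 1.778 1.682
vertex -4.009 3.032 1.367
vertex -2.4 2.046 0.926
endloop
endfacet
facet normal 0.383 -0.896 0.225
outer loop
vertex -1.631 2.708 2.253
vertex -3.473 1.778 1.682
vertex -2.4 2.046 0.926
endloop
endfacet
facet normal -0.461 -0.396 -0.794
outer loop
vertex -2.4 2.046 0.926
vertex -4.009 3.032 1.367
vertex -2.936 3.3 0.611
endloop
endfacet
facet normal 0.801 0.201 -0.564
outer loop
vertex -2.936 3.3 0.611
vertex -1.631 2.708 2.253
vertex -2.4 2.046 0.926
endloop
endfacet
facet normal -0.801 -0.201 0.564
outer loop
vertex -3.473 1.778 1.682
vertex -3.24 3.694 2.694
vertex -4.009 3.032 1.367
endloop
endfacet
facet normal 0.383 -0.896 0.225
outer loop
vertex -2.704 2.44 3.009
vertex -3.473 1.778 1.682
vertex -1.631 2.708 2.253
endloop
endfacet
facet normal -0.801 -0.201 0.564
outer loop
vertex -2.704 2.44 3.009
vertex -3.24 3.694 2.694
vertex -3.473 1.778 1.682
endloop
endfacet
facet normal -0.383 0.896 -0.225
outer loop
vertex -4.009 3.032 1.367
vertex -3.24 3.694 2.694
vertex -2.936 3.3 0.611
endloop
endfacet
facet normal 0.801 0.201 -0.564
outer loop
vertex -2.167 3.962 1.938
vertex -1.631 2.708 2.253
vertex -2.936 3.3 0.611
endloop
endfacet
facet normal -0.383 0.896 -0.225
outer loop
vertex -2.936 3.3 0.611
vertex -3.24 3.694 2.694
vertex -2.167 3.962 1.938
endloop
endfacet
facet normal 0.461 0.396 0.794
outer loop
vertex -2.167 3.962 1.938
vertex -2.704 2.44 3.009
vertex -1.631 2.708 2.253
endloop
endfacet
facet normal 0.461 0.396 0.794
outer loop
vertex -3.24 3.694 2.694
vertex -2.704 2.44 3.009
vertex -2.167 3.962 1.938
endloop
endfacet

endsolid


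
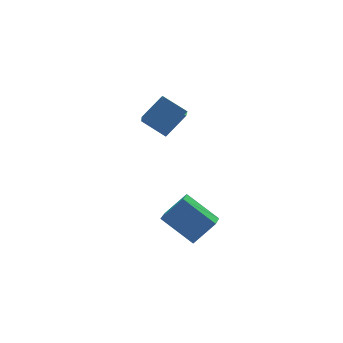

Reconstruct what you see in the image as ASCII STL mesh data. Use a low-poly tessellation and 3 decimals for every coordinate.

solid 
facet normal -0.462 0.681 0.568
outer loop
vertex -3.576 -2.062 -0.071
vertex -2.959 -1.237 -0.558
vertex -4.392 -1.935 -0.886
endloop
endfacet
facet normal -0.540 -0.724 0.428
outer loop
vertex -3.681 -2.983 -1.762
vertex -3.576 -2.062 -0.071
vertex -4.392 -1.935 -0.886
endloop
endfacet
facet normal -0.462 0.680 0.569
outer loop
vertex -4.392 -1.935 -0.886
vertex -2.959 -1.237 -0.558
vertex -3.775 -1.109 -1.373
endloop
endfacet
facet normal -0.703 0.111 -0.703
outer loop
vertex -3.775 -1.109 -1.373
vertex -3.681 -2.983 -1.762
vertex -4.392 -1.935 -0.886
endloop
endfacet
facet normal 0.703 -0.111 0.703
outer loop
vertex -3.576 -2.062 -0.071
vertex -2.248 -2.285 -1.434
vertex -2.959 -1.237 -0.558
endloop
endfacet
facet normal -0.541 -0.724 0.428
outer loop
vertex -2.865 -3.111 -0.947
vertex -3.576 -2.062 -0.071
vertex -3.681 -2.983 -1.762
endloop
endfacet
facet normal 0.703 -0.111 0.703
outer loop
vertex -2.865 -3.111 -0.947
vertex -2.248 -2.285 -1.434
vertex -3.576 -2.062 -0.071
endloop
endfacet
facet normal 0.541 0.724 -0.428
outer loop
vertex -2.959 -1.237 -0.558
vertex -2.248 -2.285 -1.434
vertex -3.775 -1.109 -1.373
endloop
endfacet
facet normal -0.703 0.111 -0.703
outer loop
vertex -3.064 -2.158 -2.249
vertex -3.681 -2.983 -1.762
vertex -3.775 -1.109 -1.373
endloop
endfacet
facet normal 0.541 0.724 -0.428
outer loop
vertex -3.775 -1.109 -1.373
vertex -2.248 -2.285 -1.434
vertex -3.064 -2.158 -2.249
endloop
endfacet
facet normal 0.461 -0.681 -0.569
outer loop
vertex -3.064 -2.158 -2.249
vertex -2.865 -3.111 -0.947
vertex -3.681 -2.983 -1.762
endloop
endfacet
facet normal 0.462 -0.680 -0.569
outer loop
vertex -2.248 -2.285 -1.434
vertex -2.865 -3.111 -0.947
vertex -3.064 -2.158 -2.249
endloop
endfacet
facet normal -0.502 0.723 0.474
outer loop
vertex -2.185 1.951 2.522
vertex -1.725 2.861 1.622
vertex -3.148 1.743 1.819
endloop
endfacet
facet normal -0.338 -0.669 0.661
outer loop
vertex -2.575 0.919 1.278
vertex -2.185 1.951 2.522
vertex -3.148 1.743 1.819
endloop
endfacet
facet normal -0.502 0.723 0.474
outer loop
vertex -3.148 1.743 1.819
vertex -1.725 2.861 1.622
vertex -2.688 2.653 0.919
endloop
endfacet
facet normal -0.796 -0.172 -0.581
outer loop
vertex -2.688 2.653 0.919
vertex -2.575 0.919 1.278
vertex -3.148 1.743 1.819
endloop
endfacet
facet normal 0.796 0.172 0.581
outer loop
vertex -2.185 1.951 2.522
vertex -1.152 2.037 1.081
vertex -1.725 2.861 1.622
endloop
endfacet
facet normal -0.338 -0.669 0.661
outer loop
vertex -1.612 1.127 1.981
vertex -2.185 1.951 2.522
vertex -2.575 0.919 1.278
endloop
endfacet
facet normal 0.796 0.172 0.581
outer loop
vertex -1.612 1.127 1.981
vertex -1.152 2.037 1.081
vertex -2.185 1.951 2.522
endloop
endfacet
facet normal 0.338 0.669 -0.661
outer loop
vertex -1.725 2.861 1.622
vertex -1.152 2.037 1.081
vertex -2.688 2.653 0.919
endloop
endfacet
facet normal -0.796 -0.172 -0.581
outer loop
vertex -2.115 1.829 0.378
vertex -2.575 0.919 1.278
vertex -2.688 2.653 0.919
endloop
endfacet
facet normal 0.338 0.669 -0.661
outer loop
vertex -2.688 2.653 0.919
vertex -1.152 2.037 1.081
vertex -2.115 1.829 0.378
endloop
endfacet
facet normal 0.502 -0.723 -0.474
outer loop
vertex -2.115 1.829 0.378
vertex -1.612 1.127 1.981
vertex -2.575 0.919 1.278
endloop
endfacet
facet normal 0.502 -0.723 -0.474
outer loop
vertex -1.152 2.037 1.081
vertex -1.612 1.127 1.981
vertex -2.115 1.829 0.378
endloop
endfacet

endsolid


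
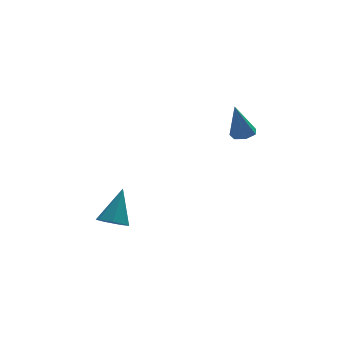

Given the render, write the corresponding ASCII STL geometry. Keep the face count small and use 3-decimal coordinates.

solid 
facet normal -0.382 -0.470 -0.796
outer loop
vertex -2.443 2.415 -4.117
vertex -3.118 2.552 -3.874
vertex -2.701 2.958 -4.314
endloop
endfacet
facet normal 0.910 0.353 -0.219
outer loop
vertex -2.443 2.415 -4.117
vertex -2.701 2.958 -4.314
vertex -2.422 3.408 -2.426
endloop
endfacet
facet normal -0.382 -0.470 -0.796
outer loop
vertex -2.701 2.958 -4.314
vertex -3.118 2.552 -3.874
vertex -3.273 3.196 -4.18
endloop
endfacet
facet normal 0.317 0.911 -0.264
outer loop
vertex -2.701 2.958 -4.314
vertex -3.273 3.196 -4.18
vertex -2.422 3.408 -2.426
endloop
endfacet
facet normal -0.382 -0.470 -0.796
outer loop
vertex -3.273 3.196 -4.18
vertex -3.118 2.552 -3.874
vertex -3.728 2.949 -3.816
endloop
endfacet
facet normal -0.417 0.904 0.093
outer loop
vertex -3.273 3.196 -4.18
vertex -3.728 2.949 -3.816
vertex -2.422 3.408 -2.426
endloop
endfacet
facet normal -0.382 -0.471 -0.795
outer loop
vertex -3.728 2.949 -3.816
vertex -3.118 2.552 -3.874
vertex -3.723 2.403 -3.495
endloop
endfacet
facet normal -0.739 0.336 0.584
outer loop
vertex -3.728 2.949 -3.816
vertex -3.723 2.403 -3.495
vertex -2.422 3.408 -2.426
endloop
endfacet
facet normal -0.382 -0.471 -0.795
outer loop
vertex -3.723 2.403 -3.495
vertex -3.118 2.552 -3.874
vertex -3.263 1.969 -3.459
endloop
endfacet
facet normal -0.408 -0.363 0.838
outer loop
vertex -3.723 2.403 -3.495
vertex -3.263 1.969 -3.459
vertex -2.422 3.408 -2.426
endloop
endfacet
facet normal -0.382 -0.471 -0.795
outer loop
vertex -3.263 1.969 -3.459
vertex -3.118 2.552 -3.874
vertex -2.693 1.974 -3.736
endloop
endfacet
facet normal 0.329 -0.670 0.665
outer loop
vertex -3.263 1.969 -3.459
vertex -2.693 1.974 -3.736
vertex -2.422 3.408 -2.426
endloop
endfacet
facet normal -0.382 -0.471 -0.795
outer loop
vertex -2.693 1.974 -3.736
vertex -3.118 2.552 -3.874
vertex -2.443 2.415 -4.117
endloop
endfacet
facet normal 0.916 -0.351 0.195
outer loop
vertex -2.693 1.974 -3.736
vertex -2.443 2.415 -4.117
vertex -2.422 3.408 -2.426
endloop
endfacet
facet normal 0.240 0.014 -0.971
outer loop
vertex 2.631 2.288 1.07
vertex 2.311 1.811 0.984
vertex 2.148 2.367 0.952
endloop
endfacet
facet normal 0.071 0.939 0.336
outer loop
vertex 2.631 2.288 1.07
vertex 2.148 2.367 0.952
vertex 1.909 1.789 2.616
endloop
endfacet
facet normal 0.238 0.014 -0.971
outer loop
vertex 2.148 2.367 0.952
vertex 2.311 1.811 0.984
vertex 1.788 2.028 0.859
endloop
endfacet
facet normal -0.698 0.702 0.144
outer loop
vertex 2.148 2.367 0.952
vertex 1.788 2.028 0.859
vertex 1.909 1.789 2.616
endloop
endfacet
facet normal 0.238 0.014 -0.971
outer loop
vertex 1.788 2.028 0.859
vertex 2.311 1.811 0.984
vertex 1.821 1.526 0.86
endloop
endfacet
facet normal -0.996 -0.065 0.060
outer loop
vertex 1.788 2.028 0.859
vertex 1.821 1.526 0.86
vertex 1.909 1.789 2.616
endloop
endfacet
facet normal 0.238 0.013 -0.971
outer loop
vertex 1.821 1.526 0.86
vertex 2.311 1.811 0.984
vertex 2.224 1.239 0.955
endloop
endfacet
facet normal -0.597 -0.789 0.148
outer loop
vertex 1.821 1.526 0.86
vertex 2.224 1.239 0.955
vertex 1.909 1.789 2.616
endloop
endfacet
facet normal 0.239 0.013 -0.971
outer loop
vertex 2.224 1.239 0.955
vertex 2.311 1.811 0.984
vertex 2.691 1.383 1.072
endloop
endfacet
facet normal 0.198 -0.919 0.342
outer loop
vertex 2.224 1.239 0.955
vertex 2.691 1.383 1.072
vertex 1.909 1.789 2.616
endloop
endfacet
facet normal 0.239 0.013 -0.971
outer loop
vertex 2.691 1.383 1.072
vertex 2.311 1.811 0.984
vertex 2.873 1.849 1.123
endloop
endfacet
facet normal 0.790 -0.363 0.495
outer loop
vertex 2.691 1.383 1.072
vertex 2.873 1.849 1.123
vertex 1.909 1.789 2.616
endloop
endfacet
facet normal 0.239 0.015 -0.971
outer loop
vertex 2.873 1.849 1.123
vertex 2.311 1.811 0.984
vertex 2.631 2.288 1.07
endloop
endfacet
facet normal 0.735 0.465 0.493
outer loop
vertex 2.873 1.849 1.123
vertex 2.631 2.288 1.07
vertex 1.909 1.789 2.616
endloop
endfacet

endsolid


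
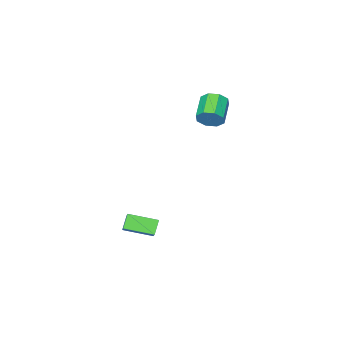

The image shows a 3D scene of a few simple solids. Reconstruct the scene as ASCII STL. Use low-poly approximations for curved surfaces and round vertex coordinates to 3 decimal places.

solid 
facet normal -0.599 -0.336 0.727
outer loop
vertex 1.358 -2.855 -3.023
vertex 0.415 -1.84 -3.331
vertex 0.88 -3.512 -3.72
endloop
endfacet
facet normal 0.665 -0.715 0.218
outer loop
vertex 1.365 -3.24 -4.309
vertex 1.358 -2.855 -3.023
vertex 0.88 -3.512 -3.72
endloop
endfacet
facet normal -0.599 -0.336 0.727
outer loop
vertex 0.88 -3.512 -3.72
vertex 0.415 -1.84 -3.331
vertex -0.063 -2.497 -4.028
endloop
endfacet
facet normal -0.447 -0.613 -0.651
outer loop
vertex -0.063 -2.497 -4.028
vertex 1.365 -3.24 -4.309
vertex 0.88 -3.512 -3.72
endloop
endfacet
facet normal 0.447 0.613 0.651
outer loop
vertex 1.358 -2.855 -3.023
vertex 0.9 -1.568 -3.92
vertex 0.415 -1.84 -3.331
endloop
endfacet
facet normal 0.665 -0.715 0.218
outer loop
vertex 1.843 -2.583 -3.612
vertex 1.358 -2.855 -3.023
vertex 1.365 -3.24 -4.309
endloop
endfacet
facet normal 0.447 0.613 0.651
outer loop
vertex 1.843 -2.583 -3.612
vertex 0.9 -1.568 -3.92
vertex 1.358 -2.855 -3.023
endloop
endfacet
facet normal -0.665 0.715 -0.218
outer loop
vertex 0.415 -1.84 -3.331
vertex 0.9 -1.568 -3.92
vertex -0.063 -2.497 -4.028
endloop
endfacet
facet normal -0.447 -0.613 -0.651
outer loop
vertex 0.422 -2.225 -4.617
vertex 1.365 -3.24 -4.309
vertex -0.063 -2.497 -4.028
endloop
endfacet
facet normal -0.665 0.715 -0.218
outer loop
vertex -0.063 -2.497 -4.028
vertex 0.9 -1.568 -3.92
vertex 0.422 -2.225 -4.617
endloop
endfacet
facet normal 0.599 0.336 -0.727
outer loop
vertex 0.422 -2.225 -4.617
vertex 1.843 -2.583 -3.612
vertex 1.365 -3.24 -4.309
endloop
endfacet
facet normal 0.599 0.336 -0.727
outer loop
vertex 0.9 -1.568 -3.92
vertex 1.843 -2.583 -3.612
vertex 0.422 -2.225 -4.617
endloop
endfacet
facet normal 0.723 0.570 -0.390
outer loop
vertex -2.453 -2.157 2.31
vertex -2.806 -2.097 1.744
vertex -2.768 -1.753 2.317
endloop
endfacet
facet normal 0.316 0.230 0.920
outer loop
vertex -2.453 -2.157 2.31
vertex -2.768 -1.753 2.317
vertex -3.4 -2.903 2.822
endloop
endfacet
facet normal 0.316 0.230 0.920
outer loop
vertex -3.4 -2.903 2.822
vertex -2.768 -1.753 2.317
vertex -3.715 -2.499 2.829
endloop
endfacet
facet normal -0.722 -0.570 0.391
outer loop
vertex -3.4 -2.903 2.822
vertex -3.715 -2.499 2.829
vertex -3.754 -2.843 2.256
endloop
endfacet
facet normal 0.723 0.570 -0.390
outer loop
vertex -2.768 -1.753 2.317
vertex -2.806 -2.097 1.744
vertex -3.105 -1.55 1.989
endloop
endfacet
facet normal -0.210 0.720 0.661
outer loop
vertex -2.768 -1.753 2.317
vertex -3.105 -1.55 1.989
vertex -3.715 -2.499 2.829
endloop
endfacet
facet normal -0.210 0.720 0.661
outer loop
vertex -3.715 -2.499 2.829
vertex -3.105 -1.55 1.989
vertex -4.052 -2.296 2.501
endloop
endfacet
facet normal -0.723 -0.569 0.391
outer loop
vertex -3.715 -2.499 2.829
vertex -4.052 -2.296 2.501
vertex -3.754 -2.843 2.256
endloop
endfacet
facet normal 0.723 0.570 -0.391
outer loop
vertex -3.105 -1.55 1.989
vertex -2.806 -2.097 1.744
vertex -3.268 -1.667 1.517
endloop
endfacet
facet normal -0.613 0.790 0.016
outer loop
vertex -3.105 -1.55 1.989
vertex -3.268 -1.667 1.517
vertex -4.052 -2.296 2.501
endloop
endfacet
facet normal -0.613 0.790 0.016
outer loop
vertex -4.052 -2.296 2.501
vertex -3.268 -1.667 1.517
vertex -4.215 -2.413 2.029
endloop
endfacet
facet normal -0.723 -0.569 0.391
outer loop
vertex -4.052 -2.296 2.501
vertex -4.215 -2.413 2.029
vertex -3.754 -2.843 2.256
endloop
endfacet
facet normal 0.723 0.570 -0.392
outer loop
vertex -3.268 -1.667 1.517
vertex -2.806 -2.097 1.744
vertex -3.16 -2.037 1.178
endloop
endfacet
facet normal -0.658 0.395 -0.641
outer loop
vertex -3.268 -1.667 1.517
vertex -3.16 -2.037 1.178
vertex -4.215 -2.413 2.029
endloop
endfacet
facet normal -0.658 0.395 -0.641
outer loop
vertex -4.215 -2.413 2.029
vertex -3.16 -2.037 1.178
vertex -4.107 -2.783 1.69
endloop
endfacet
facet normal -0.723 -0.569 0.391
outer loop
vertex -4.215 -2.413 2.029
vertex -4.107 -2.783 1.69
vertex -3.754 -2.843 2.256
endloop
endfacet
facet normal 0.722 0.570 -0.391
outer loop
vertex -3.16 -2.037 1.178
vertex -2.806 -2.097 1.744
vertex -2.845 -2.441 1.171
endloop
endfacet
facet normal -0.316 -0.230 -0.920
outer loop
vertex -3.16 -2.037 1.178
vertex -2.845 -2.441 1.171
vertex -4.107 -2.783 1.69
endloop
endfacet
facet normal -0.316 -0.230 -0.920
outer loop
vertex -4.107 -2.783 1.69
vertex -2.845 -2.441 1.171
vertex -3.792 -3.187 1.683
endloop
endfacet
facet normal -0.723 -0.570 0.390
outer loop
vertex -4.107 -2.783 1.69
vertex -3.792 -3.187 1.683
vertex -3.754 -2.843 2.256
endloop
endfacet
facet normal 0.723 0.569 -0.391
outer loop
vertex -2.845 -2.441 1.171
vertex -2.806 -2.097 1.744
vertex -2.508 -2.644 1.499
endloop
endfacet
facet normal 0.210 -0.720 -0.661
outer loop
vertex -2.845 -2.441 1.171
vertex -2.508 -2.644 1.499
vertex -3.792 -3.187 1.683
endloop
endfacet
facet normal 0.210 -0.720 -0.661
outer loop
vertex -3.792 -3.187 1.683
vertex -2.508 -2.644 1.499
vertex -3.455 -3.39 2.011
endloop
endfacet
facet normal -0.723 -0.570 0.390
outer loop
vertex -3.792 -3.187 1.683
vertex -3.455 -3.39 2.011
vertex -3.754 -2.843 2.256
endloop
endfacet
facet normal 0.723 0.569 -0.391
outer loop
vertex -2.508 -2.644 1.499
vertex -2.806 -2.097 1.744
vertex -2.345 -2.527 1.971
endloop
endfacet
facet normal 0.613 -0.790 -0.016
outer loop
vertex -2.508 -2.644 1.499
vertex -2.345 -2.527 1.971
vertex -3.455 -3.39 2.011
endloop
endfacet
facet normal 0.613 -0.790 -0.016
outer loop
vertex -3.455 -3.39 2.011
vertex -2.345 -2.527 1.971
vertex -3.292 -3.273 2.483
endloop
endfacet
facet normal -0.723 -0.570 0.391
outer loop
vertex -3.455 -3.39 2.011
vertex -3.292 -3.273 2.483
vertex -3.754 -2.843 2.256
endloop
endfacet
facet normal 0.723 0.569 -0.391
outer loop
vertex -2.345 -2.527 1.971
vertex -2.806 -2.097 1.744
vertex -2.453 -2.157 2.31
endloop
endfacet
facet normal 0.658 -0.395 0.641
outer loop
vertex -2.345 -2.527 1.971
vertex -2.453 -2.157 2.31
vertex -3.292 -3.273 2.483
endloop
endfacet
facet normal 0.658 -0.395 0.641
outer loop
vertex -3.292 -3.273 2.483
vertex -2.453 -2.157 2.31
vertex -3.4 -2.903 2.822
endloop
endfacet
facet normal -0.723 -0.570 0.392
outer loop
vertex -3.292 -3.273 2.483
vertex -3.4 -2.903 2.822
vertex -3.754 -2.843 2.256
endloop
endfacet

endsolid


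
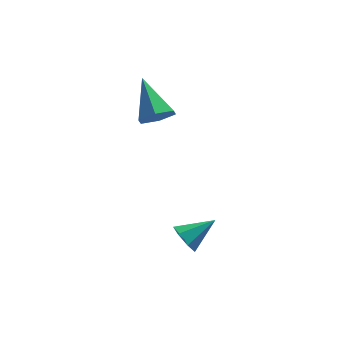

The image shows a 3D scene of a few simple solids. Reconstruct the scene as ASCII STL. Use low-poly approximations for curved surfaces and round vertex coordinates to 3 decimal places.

solid 
facet normal -0.822 -0.269 -0.502
outer loop
vertex -0.507 -2.326 -2.441
vertex -0.806 -1.866 -2.198
vertex -0.49 -1.88 -2.708
endloop
endfacet
facet normal 0.851 -0.293 -0.436
outer loop
vertex -0.507 -2.326 -2.441
vertex -0.49 -1.88 -2.708
vertex 0.206 -1.534 -1.582
endloop
endfacet
facet normal -0.822 -0.270 -0.502
outer loop
vertex -0.49 -1.88 -2.708
vertex -0.806 -1.866 -2.198
vertex -0.711 -1.423 -2.592
endloop
endfacet
facet normal 0.678 0.471 -0.564
outer loop
vertex -0.49 -1.88 -2.708
vertex -0.711 -1.423 -2.592
vertex 0.206 -1.534 -1.582
endloop
endfacet
facet normal -0.822 -0.269 -0.501
outer loop
vertex -0.711 -1.423 -2.592
vertex -0.806 -1.866 -2.198
vertex -1.003 -1.3 -2.179
endloop
endfacet
facet normal 0.243 0.963 -0.115
outer loop
vertex -0.711 -1.423 -2.592
vertex -1.003 -1.3 -2.179
vertex 0.206 -1.534 -1.582
endloop
endfacet
facet normal -0.822 -0.269 -0.502
outer loop
vertex -1.003 -1.3 -2.179
vertex -0.806 -1.866 -2.198
vertex -1.147 -1.603 -1.781
endloop
endfacet
facet normal -0.125 0.811 0.572
outer loop
vertex -1.003 -1.3 -2.179
vertex -1.147 -1.603 -1.781
vertex 0.206 -1.534 -1.582
endloop
endfacet
facet normal -0.822 -0.271 -0.501
outer loop
vertex -1.147 -1.603 -1.781
vertex -0.806 -1.866 -2.198
vertex -1.033 -2.104 -1.697
endloop
endfacet
facet normal -0.151 0.130 0.980
outer loop
vertex -1.147 -1.603 -1.781
vertex -1.033 -2.104 -1.697
vertex 0.206 -1.534 -1.582
endloop
endfacet
facet normal -0.822 -0.270 -0.501
outer loop
vertex -1.033 -2.104 -1.697
vertex -0.806 -1.866 -2.198
vertex -0.749 -2.426 -1.99
endloop
endfacet
facet normal 0.186 -0.566 0.803
outer loop
vertex -1.033 -2.104 -1.697
vertex -0.749 -2.426 -1.99
vertex 0.206 -1.534 -1.582
endloop
endfacet
facet normal -0.822 -0.270 -0.501
outer loop
vertex -0.749 -2.426 -1.99
vertex -0.806 -1.866 -2.198
vertex -0.507 -2.326 -2.441
endloop
endfacet
facet normal 0.632 -0.755 0.172
outer loop
vertex -0.749 -2.426 -1.99
vertex -0.507 -2.326 -2.441
vertex 0.206 -1.534 -1.582
endloop
endfacet
facet normal 0.247 -0.769 -0.589
outer loop
vertex -0.873 1.129 1.621
vertex -1.493 0.848 1.728
vertex -1.398 1.282 1.201
endloop
endfacet
facet normal 0.481 0.823 -0.301
outer loop
vertex -0.873 1.129 1.621
vertex -1.398 1.282 1.201
vertex -1.907 2.132 2.712
endloop
endfacet
facet normal 0.248 -0.769 -0.589
outer loop
vertex -1.398 1.282 1.201
vertex -1.493 0.848 1.728
vertex -2.019 1.0 1.308
endloop
endfacet
facet normal -0.422 0.722 -0.548
outer loop
vertex -1.398 1.282 1.201
vertex -2.019 1.0 1.308
vertex -1.907 2.132 2.712
endloop
endfacet
facet normal 0.248 -0.769 -0.589
outer loop
vertex -2.019 1.0 1.308
vertex -1.493 0.848 1.728
vertex -2.114 0.566 1.835
endloop
endfacet
facet normal -0.986 0.157 -0.048
outer loop
vertex -2.019 1.0 1.308
vertex -2.114 0.566 1.835
vertex -1.907 2.132 2.712
endloop
endfacet
facet normal 0.248 -0.769 -0.589
outer loop
vertex -2.114 0.566 1.835
vertex -1.493 0.848 1.728
vertex -1.589 0.413 2.256
endloop
endfacet
facet normal -0.648 -0.305 0.698
outer loop
vertex -2.114 0.566 1.835
vertex -1.589 0.413 2.256
vertex -1.907 2.132 2.712
endloop
endfacet
facet normal 0.247 -0.769 -0.589
outer loop
vertex -1.589 0.413 2.256
vertex -1.493 0.848 1.728
vertex -0.968 0.695 2.148
endloop
endfacet
facet normal 0.257 -0.203 0.945
outer loop
vertex -1.589 0.413 2.256
vertex -0.968 0.695 2.148
vertex -1.907 2.132 2.712
endloop
endfacet
facet normal 0.247 -0.769 -0.589
outer loop
vertex -0.968 0.695 2.148
vertex -1.493 0.848 1.728
vertex -0.873 1.129 1.621
endloop
endfacet
facet normal 0.820 0.361 0.445
outer loop
vertex -0.968 0.695 2.148
vertex -0.873 1.129 1.621
vertex -1.907 2.132 2.712
endloop
endfacet

endsolid


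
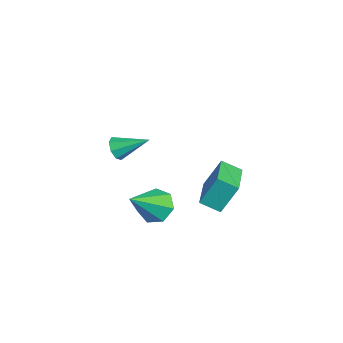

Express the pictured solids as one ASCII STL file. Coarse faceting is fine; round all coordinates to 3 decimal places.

solid 
facet normal -0.937 0.286 -0.199
outer loop
vertex 0.089 0.614 -2.4
vertex 0.411 1.379 -2.819
vertex 0.139 -0.089 -3.644
endloop
endfacet
facet normal -0.346 -0.823 0.451
outer loop
vertex 1.949 -0.639 -3.261
vertex 0.089 0.614 -2.4
vertex 0.139 -0.089 -3.644
endloop
endfacet
facet normal -0.938 0.285 -0.199
outer loop
vertex 0.139 -0.089 -3.644
vertex 0.411 1.379 -2.819
vertex 0.461 0.676 -4.064
endloop
endfacet
facet normal 0.035 -0.492 -0.870
outer loop
vertex 0.461 0.676 -4.064
vertex 1.949 -0.639 -3.261
vertex 0.139 -0.089 -3.644
endloop
endfacet
facet normal -0.035 0.491 0.870
outer loop
vertex 0.089 0.614 -2.4
vertex 2.221 0.829 -2.436
vertex 0.411 1.379 -2.819
endloop
endfacet
facet normal -0.346 -0.823 0.451
outer loop
vertex 1.899 0.064 -2.016
vertex 0.089 0.614 -2.4
vertex 1.949 -0.639 -3.261
endloop
endfacet
facet normal -0.035 0.492 0.870
outer loop
vertex 1.899 0.064 -2.016
vertex 2.221 0.829 -2.436
vertex 0.089 0.614 -2.4
endloop
endfacet
facet normal 0.345 0.823 -0.451
outer loop
vertex 0.411 1.379 -2.819
vertex 2.221 0.829 -2.436
vertex 0.461 0.676 -4.064
endloop
endfacet
facet normal 0.035 -0.491 -0.870
outer loop
vertex 2.271 0.126 -3.68
vertex 1.949 -0.639 -3.261
vertex 0.461 0.676 -4.064
endloop
endfacet
facet normal 0.346 0.823 -0.451
outer loop
vertex 0.461 0.676 -4.064
vertex 2.221 0.829 -2.436
vertex 2.271 0.126 -3.68
endloop
endfacet
facet normal 0.937 -0.286 0.199
outer loop
vertex 2.271 0.126 -3.68
vertex 1.899 0.064 -2.016
vertex 1.949 -0.639 -3.261
endloop
endfacet
facet normal 0.938 -0.285 0.199
outer loop
vertex 2.221 0.829 -2.436
vertex 1.899 0.064 -2.016
vertex 2.271 0.126 -3.68
endloop
endfacet
facet normal -0.315 -0.830 -0.460
outer loop
vertex -3.434 -2.746 -4.497
vertex -3.762 -2.889 -4.015
vertex -3.86 -2.574 -4.516
endloop
endfacet
facet normal 0.301 0.671 -0.678
outer loop
vertex -3.434 -2.746 -4.497
vertex -3.86 -2.574 -4.516
vertex -3.278 -1.611 -3.305
endloop
endfacet
facet normal -0.314 -0.830 -0.461
outer loop
vertex -3.86 -2.574 -4.516
vertex -3.762 -2.889 -4.015
vertex -4.228 -2.587 -4.242
endloop
endfacet
facet normal -0.372 0.805 -0.462
outer loop
vertex -3.86 -2.574 -4.516
vertex -4.228 -2.587 -4.242
vertex -3.278 -1.611 -3.305
endloop
endfacet
facet normal -0.314 -0.830 -0.461
outer loop
vertex -4.228 -2.587 -4.242
vertex -3.762 -2.889 -4.015
vertex -4.323 -2.777 -3.835
endloop
endfacet
facet normal -0.765 0.633 0.117
outer loop
vertex -4.228 -2.587 -4.242
vertex -4.323 -2.777 -3.835
vertex -3.278 -1.611 -3.305
endloop
endfacet
facet normal -0.314 -0.830 -0.461
outer loop
vertex -4.323 -2.777 -3.835
vertex -3.762 -2.889 -4.015
vertex -4.089 -3.033 -3.533
endloop
endfacet
facet normal -0.648 0.254 0.718
outer loop
vertex -4.323 -2.777 -3.835
vertex -4.089 -3.033 -3.533
vertex -3.278 -1.611 -3.305
endloop
endfacet
facet normal -0.313 -0.830 -0.461
outer loop
vertex -4.089 -3.033 -3.533
vertex -3.762 -2.889 -4.015
vertex -3.664 -3.204 -3.514
endloop
endfacet
facet normal -0.088 -0.109 0.990
outer loop
vertex -4.089 -3.033 -3.533
vertex -3.664 -3.204 -3.514
vertex -3.278 -1.611 -3.305
endloop
endfacet
facet normal -0.314 -0.830 -0.461
outer loop
vertex -3.664 -3.204 -3.514
vertex -3.762 -2.889 -4.015
vertex -3.296 -3.191 -3.788
endloop
endfacet
facet normal 0.585 -0.243 0.774
outer loop
vertex -3.664 -3.204 -3.514
vertex -3.296 -3.191 -3.788
vertex -3.278 -1.611 -3.305
endloop
endfacet
facet normal -0.314 -0.830 -0.461
outer loop
vertex -3.296 -3.191 -3.788
vertex -3.762 -2.889 -4.015
vertex -3.201 -3.001 -4.195
endloop
endfacet
facet normal 0.978 -0.071 0.195
outer loop
vertex -3.296 -3.191 -3.788
vertex -3.201 -3.001 -4.195
vertex -3.278 -1.611 -3.305
endloop
endfacet
facet normal -0.313 -0.831 -0.460
outer loop
vertex -3.201 -3.001 -4.195
vertex -3.762 -2.889 -4.015
vertex -3.434 -2.746 -4.497
endloop
endfacet
facet normal 0.861 0.307 -0.405
outer loop
vertex -3.201 -3.001 -4.195
vertex -3.434 -2.746 -4.497
vertex -3.278 -1.611 -3.305
endloop
endfacet
facet normal -0.464 0.588 -0.663
outer loop
vertex 1.199 -2.519 -4.744
vertex 0.826 -2.113 -4.123
vertex 1.554 -1.948 -4.486
endloop
endfacet
facet normal 0.852 -0.356 -0.383
outer loop
vertex 1.199 -2.519 -4.744
vertex 1.554 -1.948 -4.486
vertex 1.754 -3.287 -2.797
endloop
endfacet
facet normal -0.464 0.586 -0.664
outer loop
vertex 1.554 -1.948 -4.486
vertex 0.826 -2.113 -4.123
vertex 1.36 -1.501 -3.956
endloop
endfacet
facet normal 0.953 0.282 0.111
outer loop
vertex 1.554 -1.948 -4.486
vertex 1.36 -1.501 -3.956
vertex 1.754 -3.287 -2.797
endloop
endfacet
facet normal -0.465 0.587 -0.663
outer loop
vertex 1.36 -1.501 -3.956
vertex 0.826 -2.113 -4.123
vertex 0.765 -1.515 -3.551
endloop
endfacet
facet normal 0.460 0.553 0.695
outer loop
vertex 1.36 -1.501 -3.956
vertex 0.765 -1.515 -3.551
vertex 1.754 -3.287 -2.797
endloop
endfacet
facet normal -0.463 0.588 -0.664
outer loop
vertex 0.765 -1.515 -3.551
vertex 0.826 -2.113 -4.123
vertex 0.215 -1.979 -3.578
endloop
endfacet
facet normal -0.259 0.252 0.932
outer loop
vertex 0.765 -1.515 -3.551
vertex 0.215 -1.979 -3.578
vertex 1.754 -3.287 -2.797
endloop
endfacet
facet normal -0.464 0.586 -0.664
outer loop
vertex 0.215 -1.979 -3.578
vertex 0.826 -2.113 -4.123
vertex 0.125 -2.545 -4.015
endloop
endfacet
facet normal -0.659 -0.391 0.643
outer loop
vertex 0.215 -1.979 -3.578
vertex 0.125 -2.545 -4.015
vertex 1.754 -3.287 -2.797
endloop
endfacet
facet normal -0.464 0.587 -0.663
outer loop
vertex 0.125 -2.545 -4.015
vertex 0.826 -2.113 -4.123
vertex 0.563 -2.785 -4.534
endloop
endfacet
facet normal -0.441 -0.897 0.043
outer loop
vertex 0.125 -2.545 -4.015
vertex 0.563 -2.785 -4.534
vertex 1.754 -3.287 -2.797
endloop
endfacet
facet normal -0.464 0.587 -0.663
outer loop
vertex 0.563 -2.785 -4.534
vertex 0.826 -2.113 -4.123
vertex 1.199 -2.519 -4.744
endloop
endfacet
facet normal 0.232 -0.881 -0.413
outer loop
vertex 0.563 -2.785 -4.534
vertex 1.199 -2.519 -4.744
vertex 1.754 -3.287 -2.797
endloop
endfacet

endsolid


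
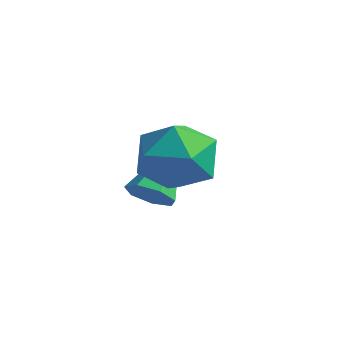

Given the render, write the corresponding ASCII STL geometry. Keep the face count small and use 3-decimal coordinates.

solid 
facet normal 0.230 -0.760 -0.608
outer loop
vertex -0.804 1.931 -3.023
vertex -1.097 1.51 -2.608
vertex -1.361 1.837 -3.116
endloop
endfacet
facet normal -0.042 0.818 -0.574
outer loop
vertex -0.804 1.931 -3.023
vertex -1.361 1.837 -3.116
vertex -1.563 3.05 -1.372
endloop
endfacet
facet normal 0.231 -0.759 -0.609
outer loop
vertex -1.361 1.837 -3.116
vertex -1.097 1.51 -2.608
vertex -1.719 1.496 -2.827
endloop
endfacet
facet normal -0.780 0.467 -0.415
outer loop
vertex -1.361 1.837 -3.116
vertex -1.719 1.496 -2.827
vertex -1.563 3.05 -1.372
endloop
endfacet
facet normal 0.231 -0.759 -0.608
outer loop
vertex -1.719 1.496 -2.827
vertex -1.097 1.51 -2.608
vertex -1.608 1.166 -2.373
endloop
endfacet
facet normal -0.980 -0.075 0.185
outer loop
vertex -1.719 1.496 -2.827
vertex -1.608 1.166 -2.373
vertex -1.563 3.05 -1.372
endloop
endfacet
facet normal 0.230 -0.759 -0.610
outer loop
vertex -1.608 1.166 -2.373
vertex -1.097 1.51 -2.608
vertex -1.112 1.094 -2.096
endloop
endfacet
facet normal -0.490 -0.400 0.774
outer loop
vertex -1.608 1.166 -2.373
vertex -1.112 1.094 -2.096
vertex -1.563 3.05 -1.372
endloop
endfacet
facet normal 0.229 -0.759 -0.610
outer loop
vertex -1.112 1.094 -2.096
vertex -1.097 1.51 -2.608
vertex -0.604 1.335 -2.205
endloop
endfacet
facet normal 0.320 -0.263 0.910
outer loop
vertex -1.112 1.094 -2.096
vertex -0.604 1.335 -2.205
vertex -1.563 3.05 -1.372
endloop
endfacet
facet normal 0.230 -0.758 -0.610
outer loop
vertex -0.604 1.335 -2.205
vertex -1.097 1.51 -2.608
vertex -0.467 1.708 -2.617
endloop
endfacet
facet normal 0.840 0.232 0.490
outer loop
vertex -0.604 1.335 -2.205
vertex -0.467 1.708 -2.617
vertex -1.563 3.05 -1.372
endloop
endfacet
facet normal 0.230 -0.760 -0.608
outer loop
vertex -0.467 1.708 -2.617
vertex -1.097 1.51 -2.608
vertex -0.804 1.931 -3.023
endloop
endfacet
facet normal 0.679 0.714 -0.172
outer loop
vertex -0.467 1.708 -2.617
vertex -0.804 1.931 -3.023
vertex -1.563 3.05 -1.372
endloop
endfacet
facet normal 0.076 0.517 0.853
outer loop
vertex 0.211 1.327 0.244
vertex 0.676 0.483 0.714
vertex 1.278 1.217 0.215
endloop
endfacet
facet normal 0.106 0.952 0.287
outer loop
vertex 0.211 1.327 0.244
vertex 1.278 1.217 0.215
vertex 0.748 1.54 -0.66
endloop
endfacet
facet normal -0.493 0.865 -0.089
outer loop
vertex 0.211 1.327 0.244
vertex 0.748 1.54 -0.66
vertex -0.181 1.006 -0.701
endloop
endfacet
facet normal -0.894 0.376 0.243
outer loop
vertex 0.211 1.327 0.244
vertex -0.181 1.006 -0.701
vertex -0.225 0.352 0.148
endloop
endfacet
facet normal -0.542 0.161 0.825
outer loop
vertex 0.211 1.327 0.244
vertex -0.225 0.352 0.148
vertex 0.676 0.483 0.714
endloop
endfacet
facet normal 0.654 0.747 -0.120
outer loop
vertex 0.748 1.54 -0.66
vertex 1.278 1.217 0.215
vertex 1.545 0.828 -0.748
endloop
endfacet
facet normal 0.606 0.043 0.794
outer loop
vertex 1.278 1.217 0.215
vertex 0.676 0.483 0.714
vertex 1.501 0.174 0.101
endloop
endfacet
facet normal -0.393 -0.533 0.749
outer loop
vertex 0.676 0.483 0.714
vertex -0.225 0.352 0.148
vertex 0.572 -0.36 0.06
endloop
endfacet
facet normal -0.964 -0.185 -0.192
outer loop
vertex -0.225 0.352 0.148
vertex -0.181 1.006 -0.701
vertex 0.042 -0.037 -0.815
endloop
endfacet
facet normal -0.316 0.606 -0.730
outer loop
vertex -0.181 1.006 -0.701
vertex 0.748 1.54 -0.66
vertex 0.644 0.697 -1.314
endloop
endfacet
facet normal 0.894 -0.376 -0.243
outer loop
vertex 1.109 -0.147 -0.844
vertex 1.545 0.828 -0.748
vertex 1.501 0.174 0.101
endloop
endfacet
facet normal 0.493 -0.865 0.089
outer loop
vertex 1.109 -0.147 -0.844
vertex 1.501 0.174 0.101
vertex 0.572 -0.36 0.06
endloop
endfacet
facet normal -0.106 -0.952 -0.287
outer loop
vertex 1.109 -0.147 -0.844
vertex 0.572 -0.36 0.06
vertex 0.042 -0.037 -0.815
endloop
endfacet
facet normal -0.076 -0.517 -0.853
outer loop
vertex 1.109 -0.147 -0.844
vertex 0.042 -0.037 -0.815
vertex 0.644 0.697 -1.314
endloop
endfacet
facet normal 0.542 -0.161 -0.825
outer loop
vertex 1.109 -0.147 -0.844
vertex 0.644 0.697 -1.314
vertex 1.545 0.828 -0.748
endloop
endfacet
facet normal 0.964 0.185 0.192
outer loop
vertex 1.501 0.174 0.101
vertex 1.545 0.828 -0.748
vertex 1.278 1.217 0.215
endloop
endfacet
facet normal 0.316 -0.606 0.730
outer loop
vertex 0.572 -0.36 0.06
vertex 1.501 0.174 0.101
vertex 0.676 0.483 0.714
endloop
endfacet
facet normal -0.654 -0.747 0.120
outer loop
vertex 0.042 -0.037 -0.815
vertex 0.572 -0.36 0.06
vertex -0.225 0.352 0.148
endloop
endfacet
facet normal -0.606 -0.043 -0.794
outer loop
vertex 0.644 0.697 -1.314
vertex 0.042 -0.037 -0.815
vertex -0.181 1.006 -0.701
endloop
endfacet
facet normal 0.393 0.533 -0.749
outer loop
vertex 1.545 0.828 -0.748
vertex 0.644 0.697 -1.314
vertex 0.748 1.54 -0.66
endloop
endfacet

endsolid
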